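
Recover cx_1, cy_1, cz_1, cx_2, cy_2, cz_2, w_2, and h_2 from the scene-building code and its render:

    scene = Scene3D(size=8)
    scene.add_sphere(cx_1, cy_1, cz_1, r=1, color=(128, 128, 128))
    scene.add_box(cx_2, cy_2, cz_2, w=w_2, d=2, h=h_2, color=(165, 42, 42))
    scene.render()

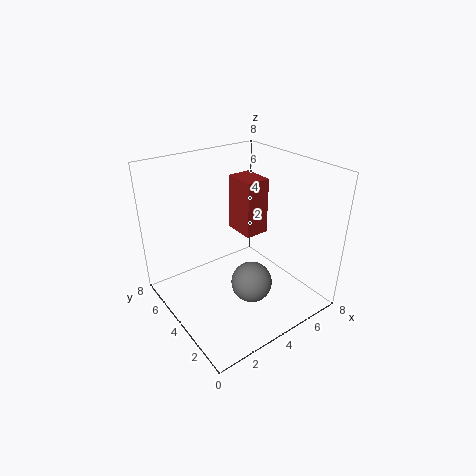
cx_1 = 3, cy_1 = 1.5, cz_1 = 3, cx_2 = 5.5, cy_2 = 5, cz_2 = 3, w_2 = 1.5, h_2 = 3.5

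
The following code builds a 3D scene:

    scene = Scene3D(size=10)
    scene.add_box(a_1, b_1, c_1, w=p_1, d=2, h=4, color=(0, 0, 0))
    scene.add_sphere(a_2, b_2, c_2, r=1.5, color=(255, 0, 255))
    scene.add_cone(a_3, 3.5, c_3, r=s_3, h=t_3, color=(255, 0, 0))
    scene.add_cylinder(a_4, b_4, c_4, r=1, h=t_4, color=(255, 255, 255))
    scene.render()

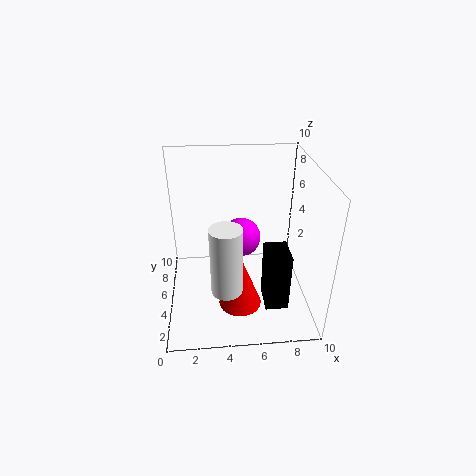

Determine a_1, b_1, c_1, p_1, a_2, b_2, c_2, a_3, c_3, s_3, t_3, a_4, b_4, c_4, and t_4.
a_1 = 6.5
b_1 = 1.5
c_1 = 1.5
p_1 = 1.5
a_2 = 5.5
b_2 = 7.5
c_2 = 3.5
a_3 = 5
c_3 = 0.5
s_3 = 1.5
t_3 = 4
a_4 = 4
b_4 = 2
c_4 = 3
t_4 = 4.5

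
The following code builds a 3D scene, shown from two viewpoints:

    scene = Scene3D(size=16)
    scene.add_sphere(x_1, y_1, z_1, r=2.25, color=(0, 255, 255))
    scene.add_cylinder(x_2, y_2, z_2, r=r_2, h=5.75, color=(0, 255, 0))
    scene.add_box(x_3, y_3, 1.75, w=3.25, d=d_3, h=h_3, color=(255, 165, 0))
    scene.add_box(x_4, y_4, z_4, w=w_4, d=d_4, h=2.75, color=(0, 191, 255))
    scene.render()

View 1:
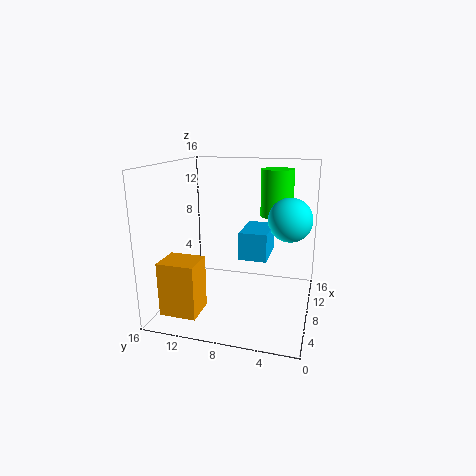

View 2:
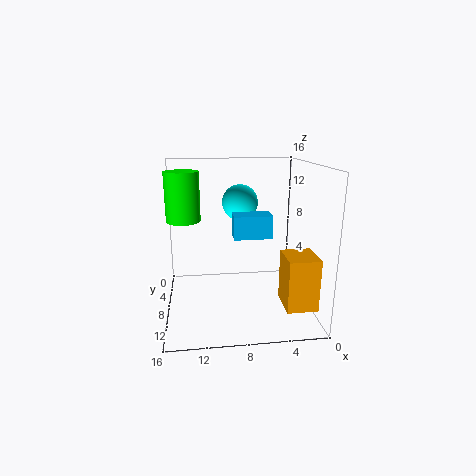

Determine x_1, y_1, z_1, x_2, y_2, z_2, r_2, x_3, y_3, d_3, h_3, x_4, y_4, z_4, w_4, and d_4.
x_1 = 7, y_1 = 2.25, z_1 = 10.75, x_2 = 14, y_2 = 4.75, z_2 = 9.25, r_2 = 2, x_3 = 0.5, y_3 = 10.25, d_3 = 3.75, h_3 = 5.5, x_4 = 3.75, y_4 = 4, z_4 = 7.25, w_4 = 4.5, d_4 = 2.75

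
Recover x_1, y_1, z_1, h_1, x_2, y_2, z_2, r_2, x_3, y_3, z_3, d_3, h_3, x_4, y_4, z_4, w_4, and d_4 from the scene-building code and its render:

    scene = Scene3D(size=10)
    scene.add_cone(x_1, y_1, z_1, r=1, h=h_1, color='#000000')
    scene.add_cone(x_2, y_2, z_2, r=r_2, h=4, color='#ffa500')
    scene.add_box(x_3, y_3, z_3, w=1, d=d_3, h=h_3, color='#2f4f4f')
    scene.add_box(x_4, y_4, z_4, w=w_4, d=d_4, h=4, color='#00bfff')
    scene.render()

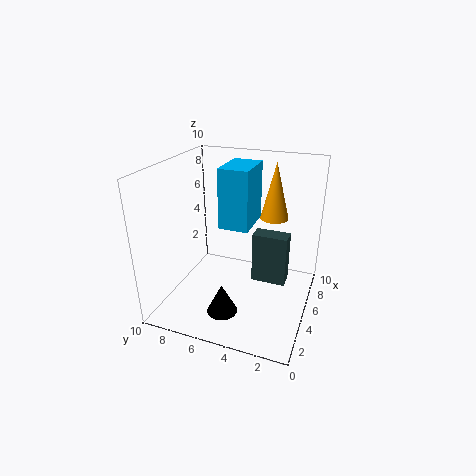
x_1 = 2, y_1 = 5, z_1 = 1, h_1 = 2, x_2 = 7, y_2 = 3, z_2 = 6, r_2 = 1, x_3 = 2, y_3 = 1, z_3 = 4, d_3 = 2, h_3 = 3, x_4 = 4, y_4 = 4, z_4 = 6, w_4 = 3, d_4 = 2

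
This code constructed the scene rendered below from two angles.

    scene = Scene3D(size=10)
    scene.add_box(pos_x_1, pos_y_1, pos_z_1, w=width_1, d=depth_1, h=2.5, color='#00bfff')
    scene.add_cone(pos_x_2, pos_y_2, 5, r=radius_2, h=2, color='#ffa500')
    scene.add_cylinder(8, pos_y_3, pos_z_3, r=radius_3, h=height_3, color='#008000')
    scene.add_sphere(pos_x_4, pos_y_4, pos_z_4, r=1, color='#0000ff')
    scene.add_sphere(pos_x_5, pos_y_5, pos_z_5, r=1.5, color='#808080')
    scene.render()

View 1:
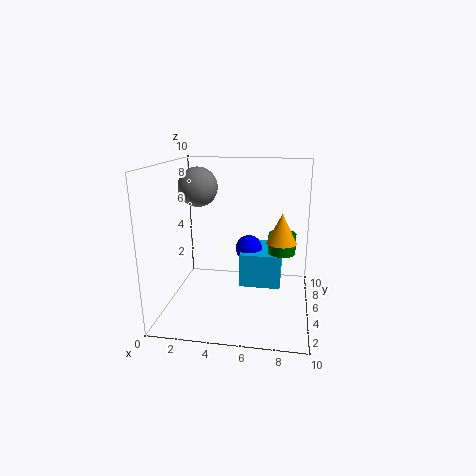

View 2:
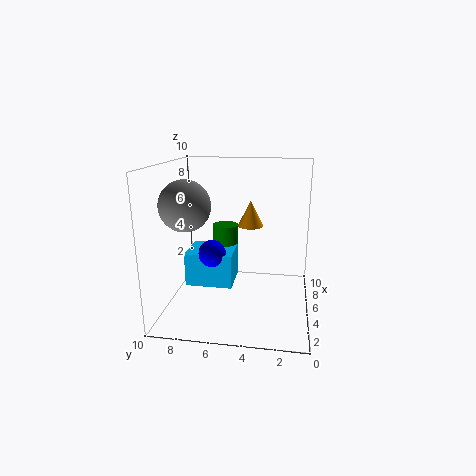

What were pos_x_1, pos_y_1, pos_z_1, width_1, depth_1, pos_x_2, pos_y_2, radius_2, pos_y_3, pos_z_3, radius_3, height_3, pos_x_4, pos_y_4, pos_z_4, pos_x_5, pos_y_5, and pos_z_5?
pos_x_1 = 5; pos_y_1 = 5.5; pos_z_1 = 1; width_1 = 3; depth_1 = 3.5; pos_x_2 = 8; pos_y_2 = 4.5; radius_2 = 1; pos_y_3 = 6.5; pos_z_3 = 3.5; radius_3 = 1; height_3 = 1.5; pos_x_4 = 5.5; pos_y_4 = 7; pos_z_4 = 3.5; pos_x_5 = 1.5; pos_y_5 = 7.5; pos_z_5 = 8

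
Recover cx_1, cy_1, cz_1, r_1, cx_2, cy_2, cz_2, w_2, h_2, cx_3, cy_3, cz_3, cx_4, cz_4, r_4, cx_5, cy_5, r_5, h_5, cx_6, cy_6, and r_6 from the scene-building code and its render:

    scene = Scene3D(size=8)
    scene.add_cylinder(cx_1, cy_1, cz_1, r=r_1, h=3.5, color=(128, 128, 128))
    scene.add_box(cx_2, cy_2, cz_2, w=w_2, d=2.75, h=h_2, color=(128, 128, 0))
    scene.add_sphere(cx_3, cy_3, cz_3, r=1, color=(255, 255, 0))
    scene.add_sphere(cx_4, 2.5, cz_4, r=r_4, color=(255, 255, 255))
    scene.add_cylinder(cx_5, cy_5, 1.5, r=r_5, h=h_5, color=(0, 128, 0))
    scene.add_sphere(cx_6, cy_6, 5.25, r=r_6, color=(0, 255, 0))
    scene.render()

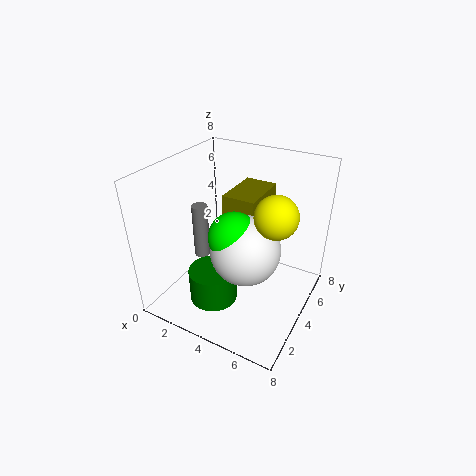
cx_1 = 0.75; cy_1 = 5; cz_1 = 1.25; r_1 = 0.5; cx_2 = 3.5; cy_2 = 3.25; cz_2 = 4.5; w_2 = 1.75; h_2 = 2.25; cx_3 = 6.75; cy_3 = 2.5; cz_3 = 6.75; cx_4 = 5.25; cz_4 = 4.5; r_4 = 1.75; cx_5 = 3.75; cy_5 = 1.75; r_5 = 1.25; h_5 = 1.75; cx_6 = 4.75; cy_6 = 2.25; r_6 = 1.25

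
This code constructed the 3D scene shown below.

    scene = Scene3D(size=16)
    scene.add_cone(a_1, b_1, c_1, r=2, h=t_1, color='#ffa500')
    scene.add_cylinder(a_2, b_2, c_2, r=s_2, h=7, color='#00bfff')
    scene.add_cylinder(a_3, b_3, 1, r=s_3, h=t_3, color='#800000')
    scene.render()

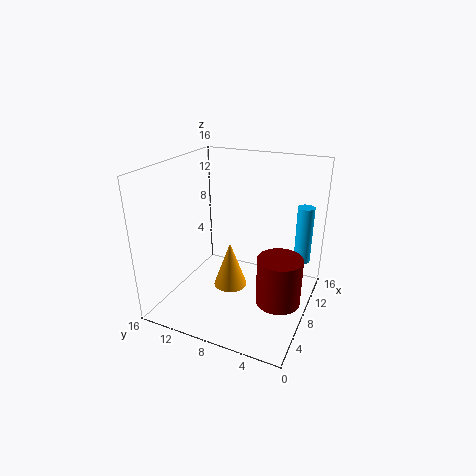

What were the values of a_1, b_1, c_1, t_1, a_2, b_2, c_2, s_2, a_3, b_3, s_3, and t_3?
a_1 = 9; b_1 = 9.5; c_1 = 1; t_1 = 5.5; a_2 = 14; b_2 = 2; c_2 = 3.5; s_2 = 1; a_3 = 8; b_3 = 3; s_3 = 2.5; t_3 = 5.5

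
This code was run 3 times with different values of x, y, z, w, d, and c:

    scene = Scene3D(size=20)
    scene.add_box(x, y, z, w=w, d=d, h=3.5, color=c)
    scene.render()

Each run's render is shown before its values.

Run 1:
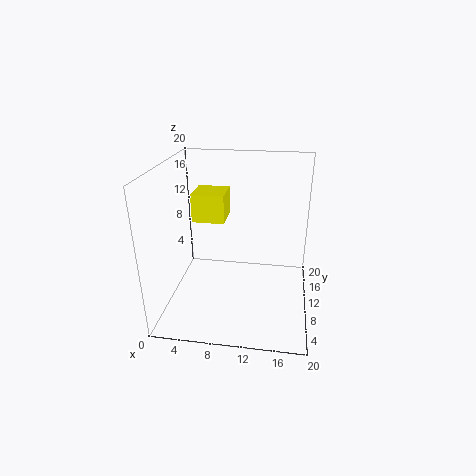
x = 5
y = 5.5
z = 14
w = 4
d = 4
c = 'yellow'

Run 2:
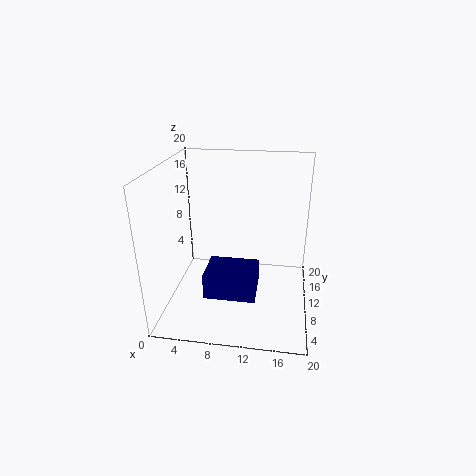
x = 6
y = 5
z = 3
w = 7
d = 5.5
c = 'navy'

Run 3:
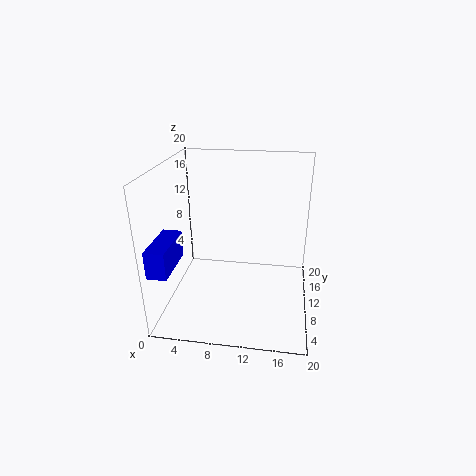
x = 0.5
y = 0.5
z = 8.5
w = 2.5
d = 6.5
c = 'blue'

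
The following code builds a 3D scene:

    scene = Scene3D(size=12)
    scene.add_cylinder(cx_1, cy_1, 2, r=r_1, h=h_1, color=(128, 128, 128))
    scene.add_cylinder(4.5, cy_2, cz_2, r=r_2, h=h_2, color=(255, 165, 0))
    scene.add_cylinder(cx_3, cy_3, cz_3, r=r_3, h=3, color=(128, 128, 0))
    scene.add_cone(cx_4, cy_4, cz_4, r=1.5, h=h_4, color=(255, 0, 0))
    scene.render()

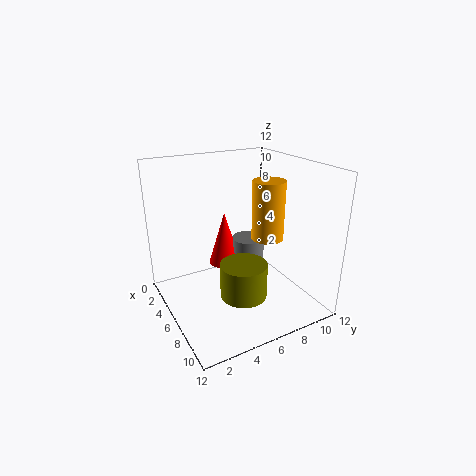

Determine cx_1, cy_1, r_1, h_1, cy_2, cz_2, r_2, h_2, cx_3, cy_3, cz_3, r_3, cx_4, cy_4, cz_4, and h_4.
cx_1 = 3.5
cy_1 = 8.5
r_1 = 1.5
h_1 = 2.5
cy_2 = 10
cz_2 = 4.5
r_2 = 1.5
h_2 = 5.5
cx_3 = 7
cy_3 = 6
cz_3 = 1
r_3 = 2
cx_4 = 2.5
cy_4 = 6.5
cz_4 = 2
h_4 = 5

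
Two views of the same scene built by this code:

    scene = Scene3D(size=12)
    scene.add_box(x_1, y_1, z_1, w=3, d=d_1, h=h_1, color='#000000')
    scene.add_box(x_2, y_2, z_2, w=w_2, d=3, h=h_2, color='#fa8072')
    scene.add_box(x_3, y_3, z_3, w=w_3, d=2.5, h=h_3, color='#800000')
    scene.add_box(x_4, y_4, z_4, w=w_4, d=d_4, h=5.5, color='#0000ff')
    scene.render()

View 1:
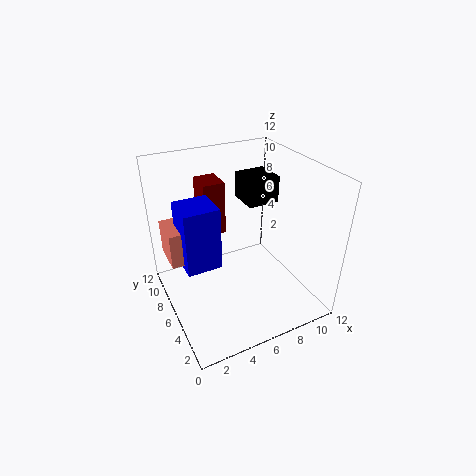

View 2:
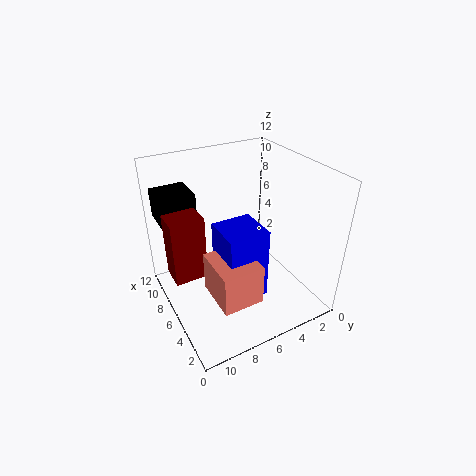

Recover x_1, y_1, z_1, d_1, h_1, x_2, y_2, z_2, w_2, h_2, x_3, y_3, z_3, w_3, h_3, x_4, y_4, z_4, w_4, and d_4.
x_1 = 8.5
y_1 = 8.5
z_1 = 7
d_1 = 3
h_1 = 2.5
x_2 = 0.5
y_2 = 7
z_2 = 4
w_2 = 3.5
h_2 = 3
x_3 = 4.5
y_3 = 9.5
z_3 = 4.5
w_3 = 2
h_3 = 5
x_4 = 1.5
y_4 = 6
z_4 = 3.5
w_4 = 3
d_4 = 3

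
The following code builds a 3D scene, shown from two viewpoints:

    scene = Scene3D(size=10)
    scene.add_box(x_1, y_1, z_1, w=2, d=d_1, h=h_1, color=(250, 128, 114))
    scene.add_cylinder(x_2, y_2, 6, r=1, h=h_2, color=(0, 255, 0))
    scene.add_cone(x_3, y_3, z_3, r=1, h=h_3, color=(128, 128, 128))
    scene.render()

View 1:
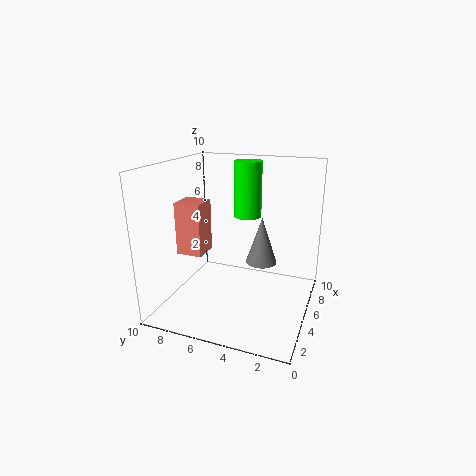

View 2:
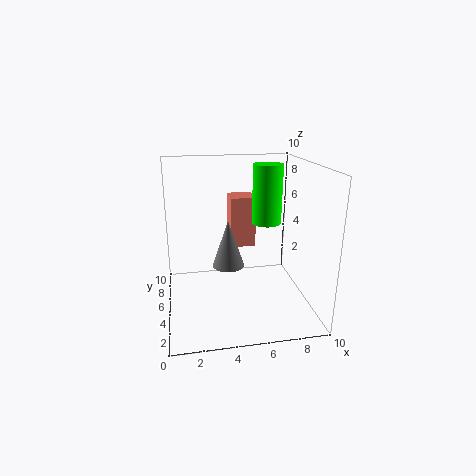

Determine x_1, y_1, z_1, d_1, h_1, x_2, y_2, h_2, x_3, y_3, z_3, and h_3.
x_1 = 5
y_1 = 8
z_1 = 3
d_1 = 2
h_1 = 4
x_2 = 7
y_2 = 5
h_2 = 4
x_3 = 4
y_3 = 3
z_3 = 4
h_3 = 3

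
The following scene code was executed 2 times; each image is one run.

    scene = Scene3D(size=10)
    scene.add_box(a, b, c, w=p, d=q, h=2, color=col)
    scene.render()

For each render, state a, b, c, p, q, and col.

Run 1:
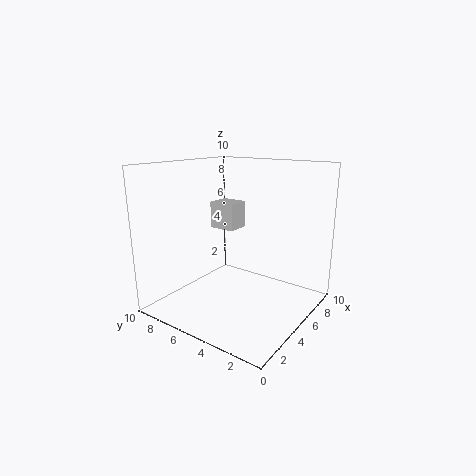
a = 6
b = 6.25
c = 5
p = 1.75
q = 2
col = 'lightgray'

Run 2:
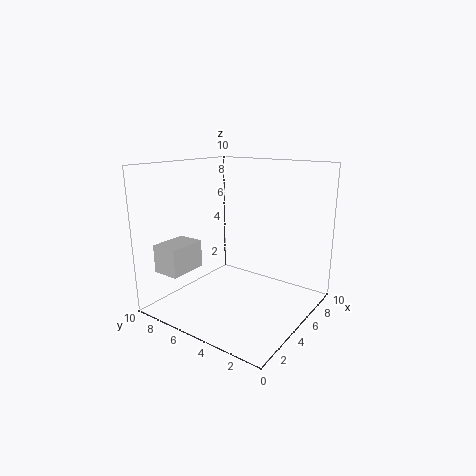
a = 1.5
b = 7.75
c = 2.5
p = 2.75
q = 2
col = 'lightgray'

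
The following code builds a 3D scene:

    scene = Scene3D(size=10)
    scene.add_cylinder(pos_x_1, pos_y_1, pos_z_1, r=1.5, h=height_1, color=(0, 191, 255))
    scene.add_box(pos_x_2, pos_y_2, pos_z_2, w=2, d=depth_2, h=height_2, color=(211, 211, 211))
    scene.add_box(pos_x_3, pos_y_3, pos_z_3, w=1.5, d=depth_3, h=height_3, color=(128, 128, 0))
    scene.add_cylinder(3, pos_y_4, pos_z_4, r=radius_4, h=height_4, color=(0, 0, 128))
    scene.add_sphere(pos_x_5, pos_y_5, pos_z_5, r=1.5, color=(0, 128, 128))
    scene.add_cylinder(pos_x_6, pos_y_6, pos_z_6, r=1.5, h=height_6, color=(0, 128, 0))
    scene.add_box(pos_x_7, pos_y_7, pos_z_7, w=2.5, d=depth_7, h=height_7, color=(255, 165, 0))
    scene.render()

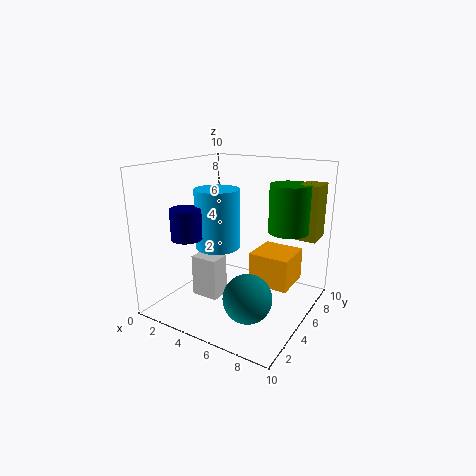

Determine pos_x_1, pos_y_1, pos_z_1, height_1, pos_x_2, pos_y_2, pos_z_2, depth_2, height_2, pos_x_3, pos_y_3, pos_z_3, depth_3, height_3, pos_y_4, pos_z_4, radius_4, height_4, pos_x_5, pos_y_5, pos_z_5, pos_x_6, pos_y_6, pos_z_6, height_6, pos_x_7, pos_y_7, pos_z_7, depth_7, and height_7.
pos_x_1 = 4
pos_y_1 = 4
pos_z_1 = 4.5
height_1 = 4
pos_x_2 = 2
pos_y_2 = 3.5
pos_z_2 = 0.5
depth_2 = 1.5
height_2 = 3
pos_x_3 = 8
pos_y_3 = 8
pos_z_3 = 4.5
depth_3 = 2
height_3 = 4
pos_y_4 = 2
pos_z_4 = 5.5
radius_4 = 1
height_4 = 2
pos_x_5 = 7.5
pos_y_5 = 2
pos_z_5 = 2.5
pos_x_6 = 7.5
pos_y_6 = 8
pos_z_6 = 5
height_6 = 3.5
pos_x_7 = 7
pos_y_7 = 3
pos_z_7 = 3
depth_7 = 2.5
height_7 = 2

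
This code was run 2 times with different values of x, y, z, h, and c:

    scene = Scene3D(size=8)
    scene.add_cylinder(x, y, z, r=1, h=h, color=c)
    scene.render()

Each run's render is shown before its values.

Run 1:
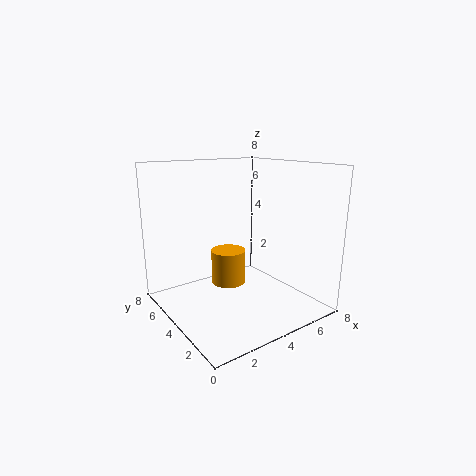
x = 4
y = 5
z = 1
h = 2
c = 'orange'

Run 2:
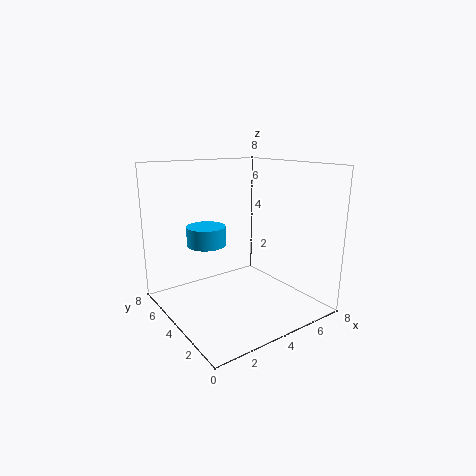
x = 2
y = 4
z = 4
h = 1
c = 'deepskyblue'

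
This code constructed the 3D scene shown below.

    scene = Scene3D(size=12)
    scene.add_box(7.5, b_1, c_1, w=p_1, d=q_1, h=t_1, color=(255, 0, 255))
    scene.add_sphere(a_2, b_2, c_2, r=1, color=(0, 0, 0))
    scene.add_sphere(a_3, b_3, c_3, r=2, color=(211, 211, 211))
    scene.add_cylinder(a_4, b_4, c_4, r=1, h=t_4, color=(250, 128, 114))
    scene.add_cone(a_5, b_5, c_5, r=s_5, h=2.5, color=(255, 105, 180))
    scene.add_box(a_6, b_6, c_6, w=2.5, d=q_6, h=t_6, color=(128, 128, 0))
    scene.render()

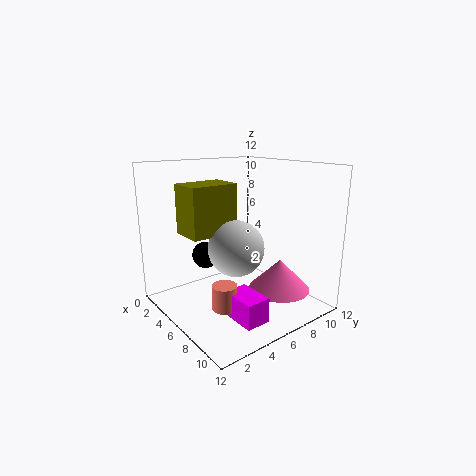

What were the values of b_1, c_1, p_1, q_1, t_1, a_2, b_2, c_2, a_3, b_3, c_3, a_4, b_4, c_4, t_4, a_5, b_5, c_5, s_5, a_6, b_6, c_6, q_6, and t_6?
b_1 = 3.5, c_1 = 0.5, p_1 = 3, q_1 = 2, t_1 = 2, a_2 = 6.5, b_2 = 2.5, c_2 = 5.5, a_3 = 9, b_3 = 3.5, c_3 = 6.5, a_4 = 7.5, b_4 = 3.5, c_4 = 1, t_4 = 2, a_5 = 9, b_5 = 8, c_5 = 2, s_5 = 2.5, a_6 = 6, b_6 = 0.5, c_6 = 7.5, q_6 = 3.5, t_6 = 3.5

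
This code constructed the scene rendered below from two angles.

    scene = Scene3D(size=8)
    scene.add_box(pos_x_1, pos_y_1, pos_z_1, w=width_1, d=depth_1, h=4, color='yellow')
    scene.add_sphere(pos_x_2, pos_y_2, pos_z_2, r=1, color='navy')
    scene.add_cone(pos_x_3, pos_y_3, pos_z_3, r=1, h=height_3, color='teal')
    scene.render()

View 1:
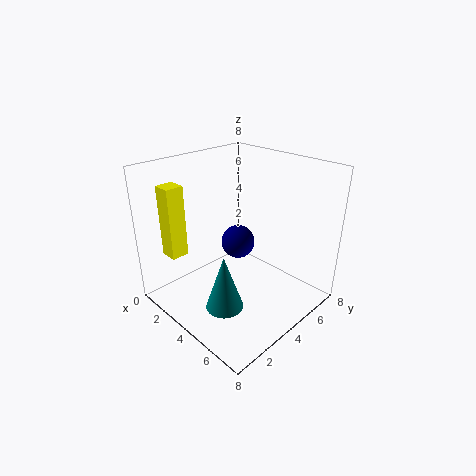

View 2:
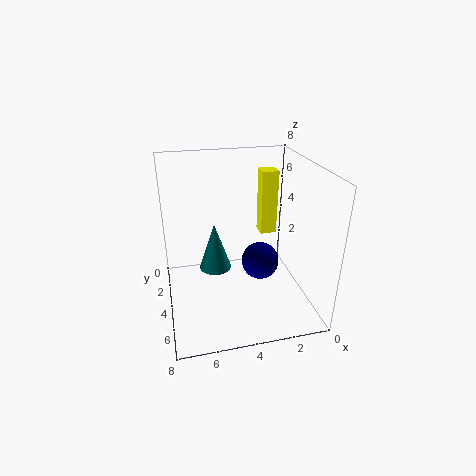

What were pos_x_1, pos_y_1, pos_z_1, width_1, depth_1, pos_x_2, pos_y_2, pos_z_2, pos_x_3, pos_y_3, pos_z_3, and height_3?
pos_x_1 = 1, pos_y_1 = 1, pos_z_1 = 3, width_1 = 1, depth_1 = 1, pos_x_2 = 3, pos_y_2 = 5, pos_z_2 = 3, pos_x_3 = 5, pos_y_3 = 2, pos_z_3 = 1, height_3 = 3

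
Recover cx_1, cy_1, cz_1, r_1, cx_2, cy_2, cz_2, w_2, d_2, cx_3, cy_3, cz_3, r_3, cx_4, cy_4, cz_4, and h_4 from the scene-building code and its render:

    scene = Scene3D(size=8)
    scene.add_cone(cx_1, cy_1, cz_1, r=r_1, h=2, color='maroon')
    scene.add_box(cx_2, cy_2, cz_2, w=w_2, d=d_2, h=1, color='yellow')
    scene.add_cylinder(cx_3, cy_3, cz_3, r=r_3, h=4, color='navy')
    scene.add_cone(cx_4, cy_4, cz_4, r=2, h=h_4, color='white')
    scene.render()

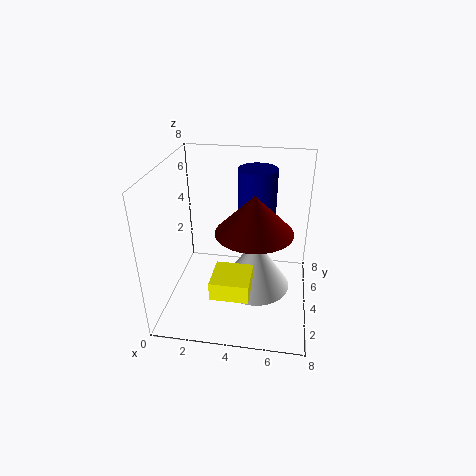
cx_1 = 5, cy_1 = 3, cz_1 = 5, r_1 = 2, cx_2 = 3, cy_2 = 1, cz_2 = 2, w_2 = 2, d_2 = 2, cx_3 = 5, cy_3 = 4, cz_3 = 4, r_3 = 1, cx_4 = 5, cy_4 = 4, cz_4 = 1, h_4 = 3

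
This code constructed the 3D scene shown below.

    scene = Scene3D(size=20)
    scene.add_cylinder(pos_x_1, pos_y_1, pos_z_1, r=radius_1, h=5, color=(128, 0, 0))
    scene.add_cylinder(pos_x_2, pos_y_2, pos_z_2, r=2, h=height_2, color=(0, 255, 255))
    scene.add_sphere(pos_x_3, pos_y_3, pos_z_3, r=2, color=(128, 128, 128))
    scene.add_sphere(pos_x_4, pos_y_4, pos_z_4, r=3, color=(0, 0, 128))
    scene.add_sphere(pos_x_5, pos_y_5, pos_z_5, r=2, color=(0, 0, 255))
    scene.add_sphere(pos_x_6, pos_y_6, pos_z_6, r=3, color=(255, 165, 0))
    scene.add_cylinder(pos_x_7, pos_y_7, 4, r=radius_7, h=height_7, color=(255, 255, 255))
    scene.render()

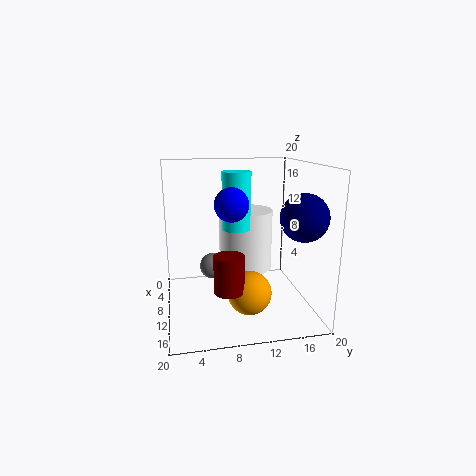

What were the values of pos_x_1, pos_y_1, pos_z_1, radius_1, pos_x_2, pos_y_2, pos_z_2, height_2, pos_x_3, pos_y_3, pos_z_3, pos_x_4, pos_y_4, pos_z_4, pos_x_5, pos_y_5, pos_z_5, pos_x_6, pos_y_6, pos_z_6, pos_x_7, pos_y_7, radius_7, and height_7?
pos_x_1 = 14; pos_y_1 = 8; pos_z_1 = 4; radius_1 = 2; pos_x_2 = 9; pos_y_2 = 10; pos_z_2 = 11; height_2 = 8; pos_x_3 = 5; pos_y_3 = 7; pos_z_3 = 4; pos_x_4 = 16; pos_y_4 = 17; pos_z_4 = 14; pos_x_5 = 16; pos_y_5 = 8; pos_z_5 = 16; pos_x_6 = 13; pos_y_6 = 11; pos_z_6 = 3; pos_x_7 = 6; pos_y_7 = 12; radius_7 = 4; height_7 = 9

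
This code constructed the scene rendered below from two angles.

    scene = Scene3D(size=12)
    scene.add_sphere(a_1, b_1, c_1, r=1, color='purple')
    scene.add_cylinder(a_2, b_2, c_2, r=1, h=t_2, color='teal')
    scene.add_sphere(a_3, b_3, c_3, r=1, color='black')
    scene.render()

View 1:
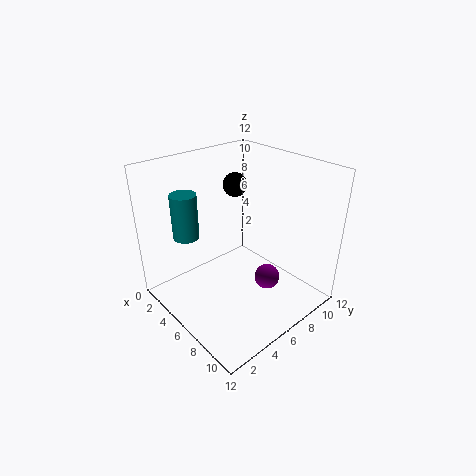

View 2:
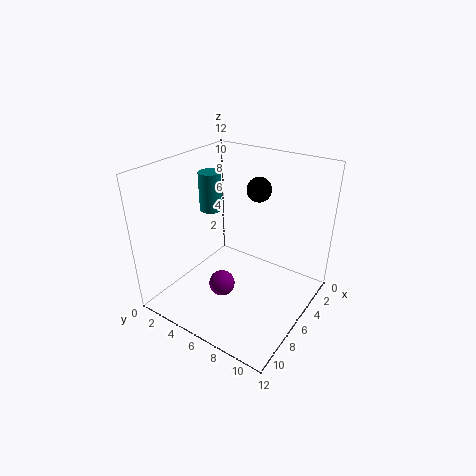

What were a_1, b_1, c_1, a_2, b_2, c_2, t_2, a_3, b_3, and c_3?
a_1 = 9; b_1 = 6.5; c_1 = 3.5; a_2 = 4.5; b_2 = 2; c_2 = 7; t_2 = 3.5; a_3 = 4.5; b_3 = 7; c_3 = 10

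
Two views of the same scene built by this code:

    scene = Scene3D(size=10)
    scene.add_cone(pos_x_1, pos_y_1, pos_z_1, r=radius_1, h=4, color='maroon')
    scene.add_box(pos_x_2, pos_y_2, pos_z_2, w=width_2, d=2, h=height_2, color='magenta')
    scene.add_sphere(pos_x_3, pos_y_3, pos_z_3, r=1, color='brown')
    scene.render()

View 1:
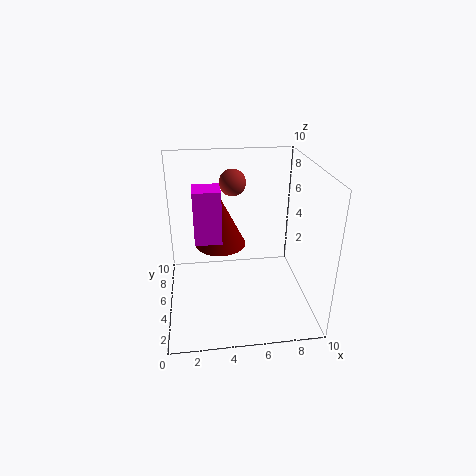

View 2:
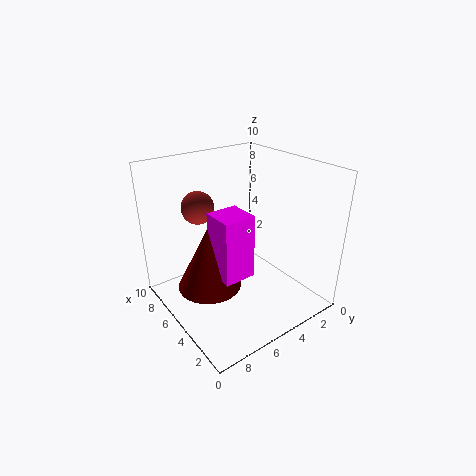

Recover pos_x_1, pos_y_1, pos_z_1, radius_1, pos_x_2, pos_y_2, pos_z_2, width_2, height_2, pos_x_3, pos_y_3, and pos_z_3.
pos_x_1 = 4; pos_y_1 = 8; pos_z_1 = 3; radius_1 = 2; pos_x_2 = 2; pos_y_2 = 6; pos_z_2 = 4; width_2 = 2; height_2 = 4; pos_x_3 = 5; pos_y_3 = 8; pos_z_3 = 8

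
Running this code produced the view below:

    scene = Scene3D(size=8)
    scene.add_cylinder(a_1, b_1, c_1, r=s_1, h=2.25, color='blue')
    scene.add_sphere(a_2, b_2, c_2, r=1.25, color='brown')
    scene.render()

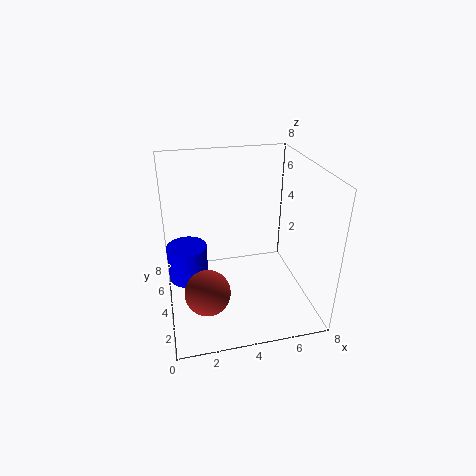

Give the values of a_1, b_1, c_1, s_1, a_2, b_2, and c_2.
a_1 = 1.25, b_1 = 6.25, c_1 = 0.25, s_1 = 1.25, a_2 = 2, b_2 = 2.75, c_2 = 1.5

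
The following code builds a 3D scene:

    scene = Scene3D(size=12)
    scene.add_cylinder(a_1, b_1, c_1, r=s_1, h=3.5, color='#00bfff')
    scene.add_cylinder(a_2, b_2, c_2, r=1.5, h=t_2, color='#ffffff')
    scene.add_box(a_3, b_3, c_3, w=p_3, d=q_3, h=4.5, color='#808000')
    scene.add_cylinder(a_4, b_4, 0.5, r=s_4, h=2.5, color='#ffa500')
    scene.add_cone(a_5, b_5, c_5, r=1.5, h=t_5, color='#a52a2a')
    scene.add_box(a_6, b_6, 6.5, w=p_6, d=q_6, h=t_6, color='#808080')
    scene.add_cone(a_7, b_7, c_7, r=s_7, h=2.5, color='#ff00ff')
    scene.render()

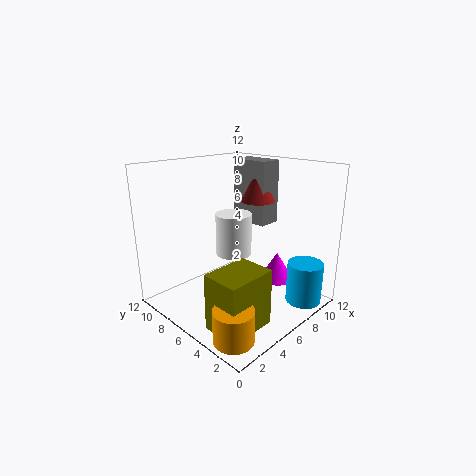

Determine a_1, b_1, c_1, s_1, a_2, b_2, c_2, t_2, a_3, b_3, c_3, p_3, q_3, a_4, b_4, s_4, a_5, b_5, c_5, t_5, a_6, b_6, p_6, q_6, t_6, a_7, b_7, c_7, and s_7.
a_1 = 9.5; b_1 = 1.5; c_1 = 0.5; s_1 = 1.5; a_2 = 6; b_2 = 6.5; c_2 = 4.5; t_2 = 3.5; a_3 = 1; b_3 = 1.5; c_3 = 0.5; p_3 = 4; q_3 = 3; a_4 = 1.5; b_4 = 2; s_4 = 1.5; a_5 = 9; b_5 = 6.5; c_5 = 8.5; t_5 = 3; a_6 = 8.5; b_6 = 5.5; p_6 = 2; q_6 = 3.5; t_6 = 5.5; a_7 = 9.5; b_7 = 4.5; c_7 = 1.5; s_7 = 1.5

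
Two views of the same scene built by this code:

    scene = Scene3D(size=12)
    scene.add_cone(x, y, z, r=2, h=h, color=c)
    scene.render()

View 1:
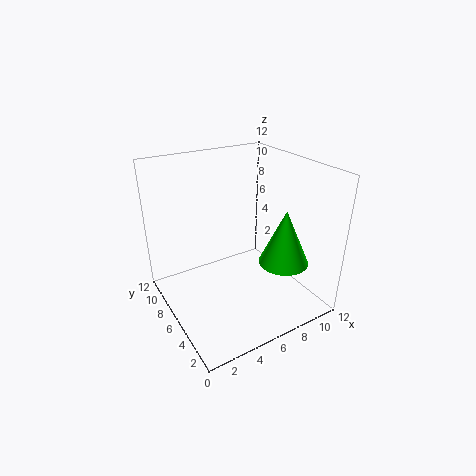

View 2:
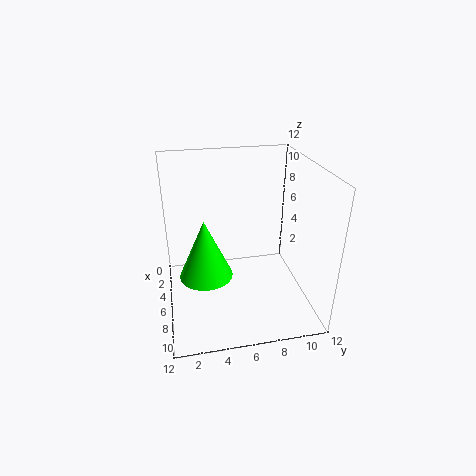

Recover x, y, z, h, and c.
x = 8.5, y = 3, z = 4.5, h = 4.5, c = 'lime'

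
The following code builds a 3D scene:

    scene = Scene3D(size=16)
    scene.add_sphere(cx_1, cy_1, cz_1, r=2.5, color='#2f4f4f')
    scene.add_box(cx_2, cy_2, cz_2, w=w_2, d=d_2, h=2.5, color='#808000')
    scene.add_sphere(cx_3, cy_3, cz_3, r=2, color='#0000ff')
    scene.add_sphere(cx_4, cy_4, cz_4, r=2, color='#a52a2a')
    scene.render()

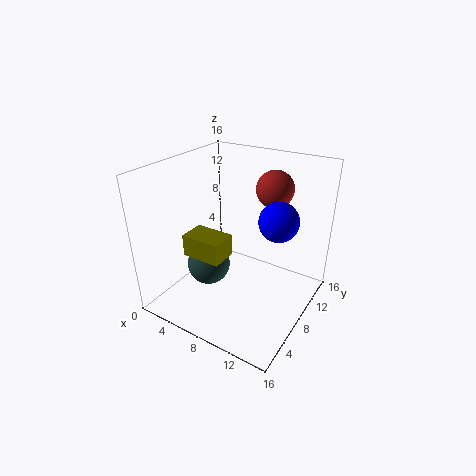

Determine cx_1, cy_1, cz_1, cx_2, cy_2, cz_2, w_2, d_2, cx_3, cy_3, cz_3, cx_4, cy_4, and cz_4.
cx_1 = 4.5
cy_1 = 7
cz_1 = 4
cx_2 = 3
cy_2 = 4.5
cz_2 = 6
w_2 = 4.5
d_2 = 3
cx_3 = 13
cy_3 = 7.5
cz_3 = 11.5
cx_4 = 11
cy_4 = 10.5
cz_4 = 13.5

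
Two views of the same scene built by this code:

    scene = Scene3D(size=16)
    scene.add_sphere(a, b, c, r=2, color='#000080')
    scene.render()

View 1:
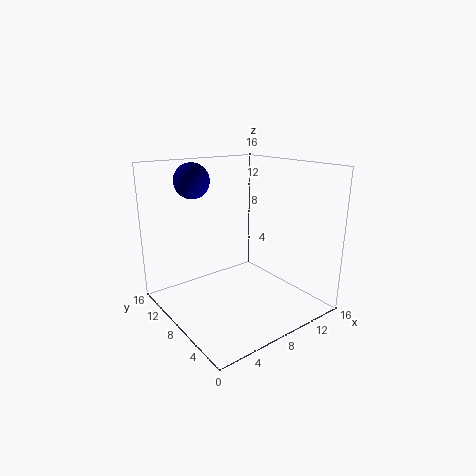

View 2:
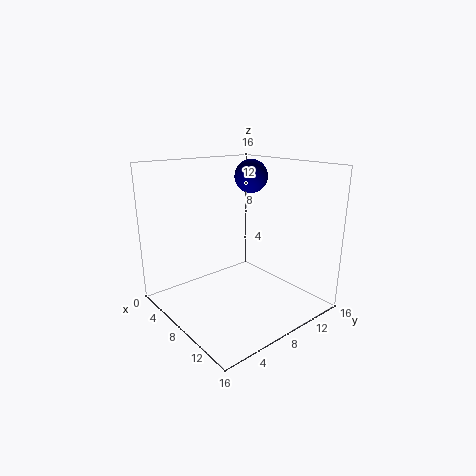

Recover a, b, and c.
a = 5; b = 12.5; c = 14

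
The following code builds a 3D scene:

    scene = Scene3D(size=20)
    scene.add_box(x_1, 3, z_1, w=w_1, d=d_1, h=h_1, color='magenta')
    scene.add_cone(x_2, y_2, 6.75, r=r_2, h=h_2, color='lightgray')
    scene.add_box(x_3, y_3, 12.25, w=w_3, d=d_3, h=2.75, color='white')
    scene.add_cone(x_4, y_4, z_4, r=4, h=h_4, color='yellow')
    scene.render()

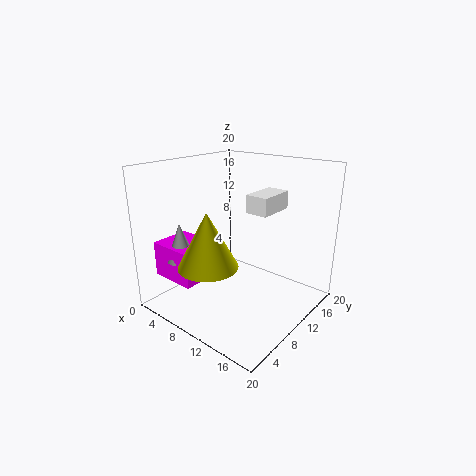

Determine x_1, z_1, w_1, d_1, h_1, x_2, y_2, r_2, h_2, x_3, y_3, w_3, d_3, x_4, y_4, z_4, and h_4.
x_1 = 0.25; z_1 = 4; w_1 = 6.75; d_1 = 5.75; h_1 = 5; x_2 = 4; y_2 = 4.75; r_2 = 2; h_2 = 5.5; x_3 = 8.25; y_3 = 14; w_3 = 3.5; d_3 = 6; x_4 = 9; y_4 = 5; z_4 = 7.25; h_4 = 7.5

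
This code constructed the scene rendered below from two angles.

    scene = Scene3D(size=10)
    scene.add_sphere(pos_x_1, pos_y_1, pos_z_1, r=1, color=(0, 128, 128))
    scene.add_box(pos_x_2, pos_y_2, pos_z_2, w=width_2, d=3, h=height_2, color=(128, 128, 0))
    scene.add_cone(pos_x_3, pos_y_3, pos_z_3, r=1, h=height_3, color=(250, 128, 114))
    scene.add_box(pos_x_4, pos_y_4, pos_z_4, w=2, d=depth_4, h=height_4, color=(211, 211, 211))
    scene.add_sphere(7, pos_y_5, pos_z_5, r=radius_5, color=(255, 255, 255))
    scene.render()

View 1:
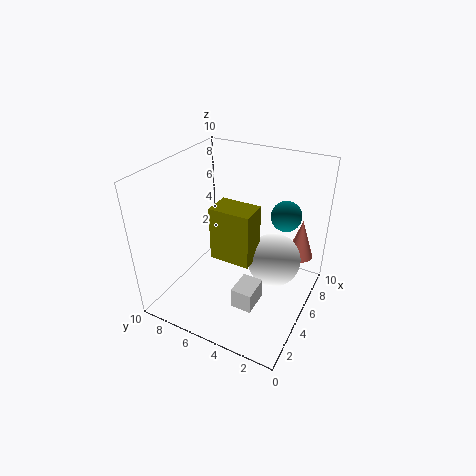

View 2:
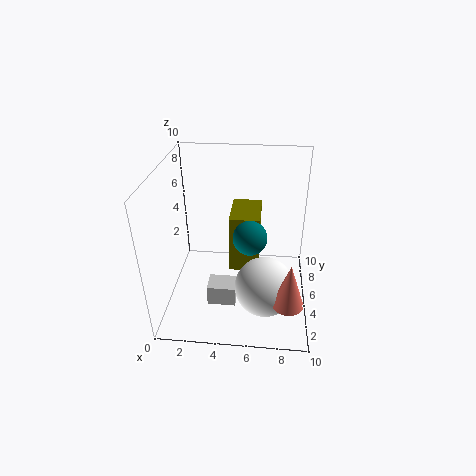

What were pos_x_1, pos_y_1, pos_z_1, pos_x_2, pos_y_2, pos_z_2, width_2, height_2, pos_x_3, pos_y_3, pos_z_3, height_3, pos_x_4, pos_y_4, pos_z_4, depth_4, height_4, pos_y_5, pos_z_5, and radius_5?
pos_x_1 = 6
pos_y_1 = 2
pos_z_1 = 7
pos_x_2 = 4.5
pos_y_2 = 4
pos_z_2 = 3
width_2 = 2
height_2 = 4
pos_x_3 = 8.5
pos_y_3 = 1.5
pos_z_3 = 2.5
height_3 = 3
pos_x_4 = 3
pos_y_4 = 3
pos_z_4 = 0.5
depth_4 = 1.5
height_4 = 1.5
pos_y_5 = 3
pos_z_5 = 2.5
radius_5 = 2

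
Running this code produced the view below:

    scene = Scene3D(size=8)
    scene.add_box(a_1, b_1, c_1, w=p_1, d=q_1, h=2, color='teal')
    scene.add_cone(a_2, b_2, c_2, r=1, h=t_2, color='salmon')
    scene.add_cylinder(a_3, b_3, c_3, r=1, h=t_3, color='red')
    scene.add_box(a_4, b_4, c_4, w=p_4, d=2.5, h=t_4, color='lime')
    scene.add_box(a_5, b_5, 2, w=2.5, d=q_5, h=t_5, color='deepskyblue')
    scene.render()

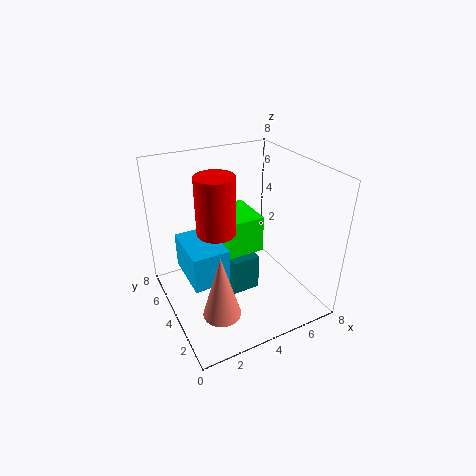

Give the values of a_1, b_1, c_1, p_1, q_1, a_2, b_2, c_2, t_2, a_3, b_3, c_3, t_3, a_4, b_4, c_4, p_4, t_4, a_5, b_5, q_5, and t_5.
a_1 = 3; b_1 = 2.5; c_1 = 1.5; p_1 = 1.5; q_1 = 1; a_2 = 2; b_2 = 2; c_2 = 1; t_2 = 3.5; a_3 = 2.5; b_3 = 3.5; c_3 = 5; t_3 = 3; a_4 = 3; b_4 = 3; c_4 = 3.5; p_4 = 2; t_4 = 2; a_5 = 1; b_5 = 3; q_5 = 3; t_5 = 2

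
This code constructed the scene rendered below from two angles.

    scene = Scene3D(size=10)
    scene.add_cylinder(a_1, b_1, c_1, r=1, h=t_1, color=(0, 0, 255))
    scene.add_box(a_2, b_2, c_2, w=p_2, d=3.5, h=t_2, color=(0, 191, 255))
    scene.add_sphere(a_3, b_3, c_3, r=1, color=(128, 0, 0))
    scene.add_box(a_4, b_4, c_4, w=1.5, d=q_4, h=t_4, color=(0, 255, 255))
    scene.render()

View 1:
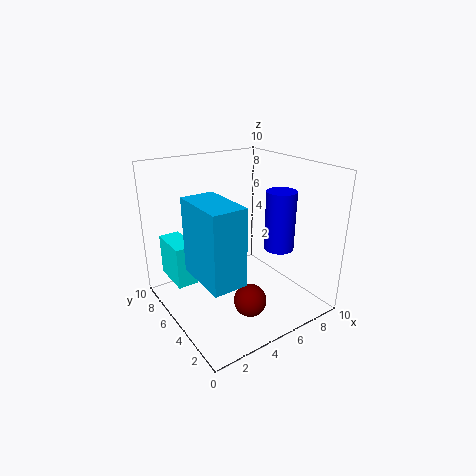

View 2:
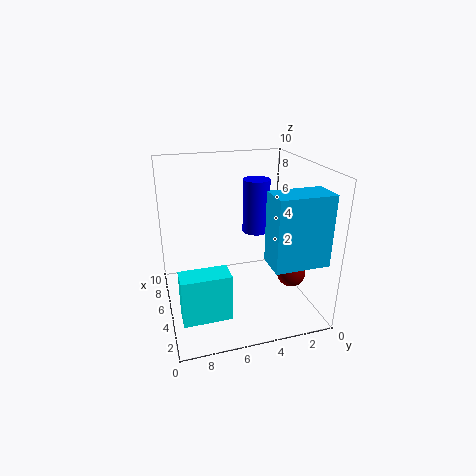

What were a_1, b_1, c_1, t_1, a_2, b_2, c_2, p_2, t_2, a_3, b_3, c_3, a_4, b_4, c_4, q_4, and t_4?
a_1 = 7
b_1 = 3
c_1 = 4.5
t_1 = 4
a_2 = 0.5
b_2 = 0.5
c_2 = 4.5
p_2 = 2
t_2 = 4.5
a_3 = 3.5
b_3 = 1.5
c_3 = 2.5
a_4 = 1
b_4 = 6.5
c_4 = 1.5
q_4 = 3
t_4 = 3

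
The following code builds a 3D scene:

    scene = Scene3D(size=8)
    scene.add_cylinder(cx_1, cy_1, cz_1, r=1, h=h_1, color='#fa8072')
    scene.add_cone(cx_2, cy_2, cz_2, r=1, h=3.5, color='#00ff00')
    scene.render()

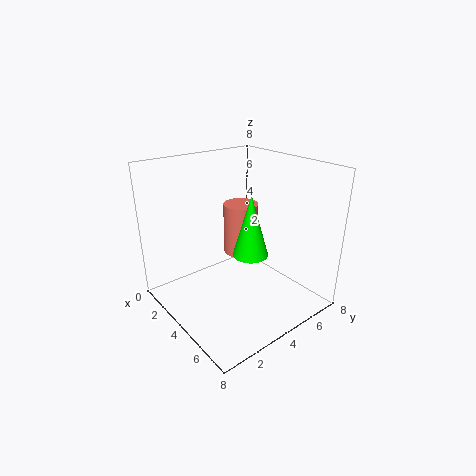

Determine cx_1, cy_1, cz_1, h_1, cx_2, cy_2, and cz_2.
cx_1 = 3
cy_1 = 5
cz_1 = 2.5
h_1 = 3
cx_2 = 4.5
cy_2 = 4.5
cz_2 = 3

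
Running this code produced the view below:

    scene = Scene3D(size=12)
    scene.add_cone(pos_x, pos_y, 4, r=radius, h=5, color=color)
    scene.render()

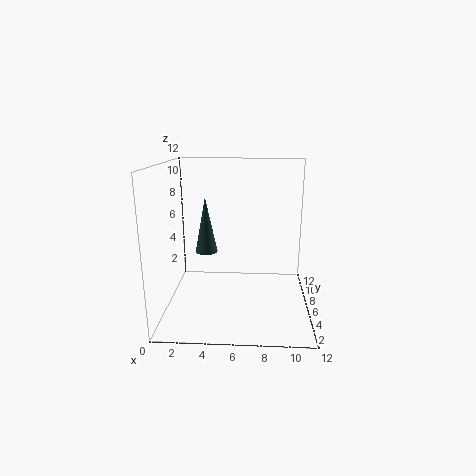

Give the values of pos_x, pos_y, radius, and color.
pos_x = 3; pos_y = 8; radius = 1; color = 'darkslategray'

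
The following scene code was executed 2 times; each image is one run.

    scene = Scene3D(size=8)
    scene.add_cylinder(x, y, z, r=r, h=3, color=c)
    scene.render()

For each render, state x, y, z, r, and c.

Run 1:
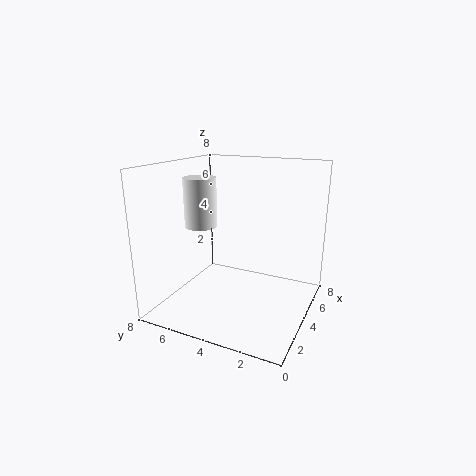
x = 5
y = 7
z = 4
r = 1
c = 'white'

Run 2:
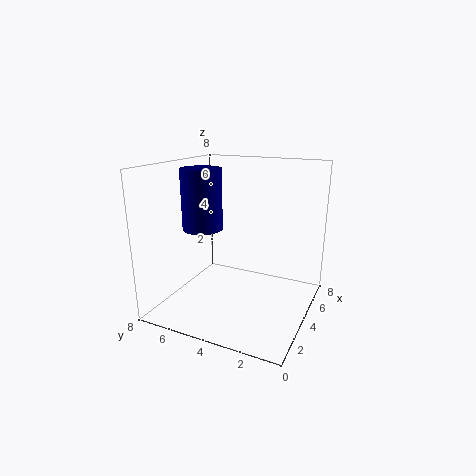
x = 2
y = 5
z = 5
r = 1
c = 'navy'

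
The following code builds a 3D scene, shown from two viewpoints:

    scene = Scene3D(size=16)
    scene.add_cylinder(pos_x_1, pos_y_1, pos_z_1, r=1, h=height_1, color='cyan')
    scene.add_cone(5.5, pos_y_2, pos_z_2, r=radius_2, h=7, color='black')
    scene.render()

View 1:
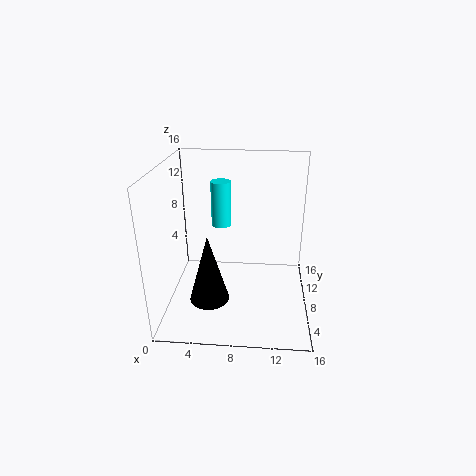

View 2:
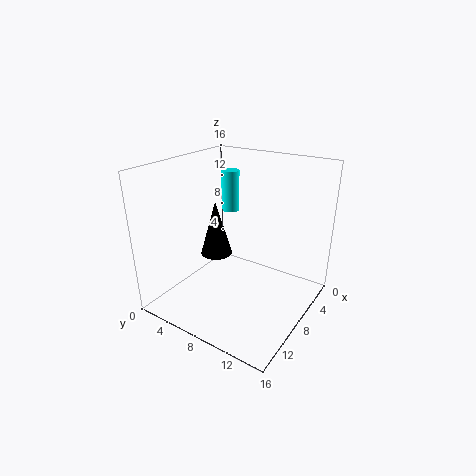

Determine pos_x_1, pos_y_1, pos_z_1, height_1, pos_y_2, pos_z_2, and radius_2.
pos_x_1 = 6.5, pos_y_1 = 6, pos_z_1 = 10.5, height_1 = 4.5, pos_y_2 = 3, pos_z_2 = 3.5, radius_2 = 2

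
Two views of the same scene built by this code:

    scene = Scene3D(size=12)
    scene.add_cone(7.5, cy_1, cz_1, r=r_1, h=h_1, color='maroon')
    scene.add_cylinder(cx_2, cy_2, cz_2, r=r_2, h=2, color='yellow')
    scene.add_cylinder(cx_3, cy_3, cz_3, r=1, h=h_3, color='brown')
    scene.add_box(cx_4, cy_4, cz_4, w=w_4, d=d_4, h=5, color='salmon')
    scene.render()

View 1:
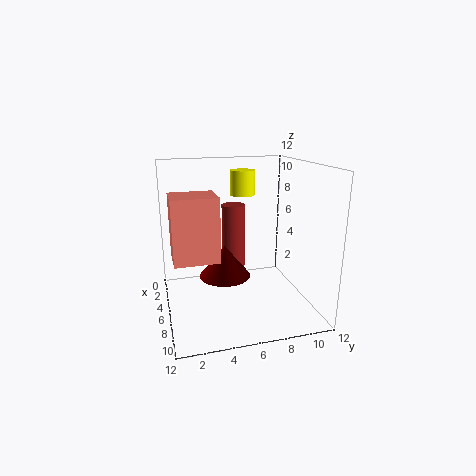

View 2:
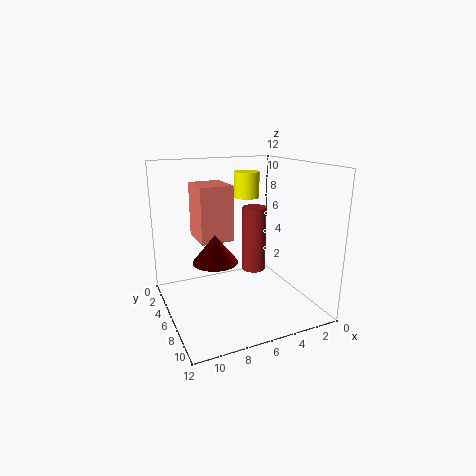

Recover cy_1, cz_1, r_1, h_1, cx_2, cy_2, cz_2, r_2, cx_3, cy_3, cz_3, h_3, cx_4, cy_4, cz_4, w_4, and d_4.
cy_1 = 4.5
cz_1 = 3.5
r_1 = 2
h_1 = 2.5
cx_2 = 5.5
cy_2 = 6.5
cz_2 = 9.5
r_2 = 1
cx_3 = 4.5
cy_3 = 6
cz_3 = 3
h_3 = 5.5
cx_4 = 5.5
cy_4 = 0.5
cz_4 = 5
w_4 = 3
d_4 = 3.5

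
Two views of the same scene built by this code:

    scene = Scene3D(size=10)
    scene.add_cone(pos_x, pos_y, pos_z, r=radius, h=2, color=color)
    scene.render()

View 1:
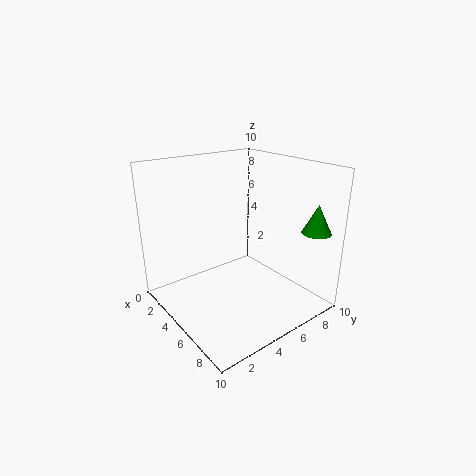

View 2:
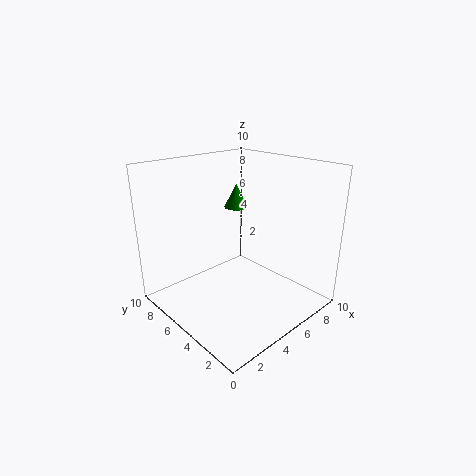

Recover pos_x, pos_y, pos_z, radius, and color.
pos_x = 8.5, pos_y = 9, pos_z = 5.5, radius = 1, color = 'green'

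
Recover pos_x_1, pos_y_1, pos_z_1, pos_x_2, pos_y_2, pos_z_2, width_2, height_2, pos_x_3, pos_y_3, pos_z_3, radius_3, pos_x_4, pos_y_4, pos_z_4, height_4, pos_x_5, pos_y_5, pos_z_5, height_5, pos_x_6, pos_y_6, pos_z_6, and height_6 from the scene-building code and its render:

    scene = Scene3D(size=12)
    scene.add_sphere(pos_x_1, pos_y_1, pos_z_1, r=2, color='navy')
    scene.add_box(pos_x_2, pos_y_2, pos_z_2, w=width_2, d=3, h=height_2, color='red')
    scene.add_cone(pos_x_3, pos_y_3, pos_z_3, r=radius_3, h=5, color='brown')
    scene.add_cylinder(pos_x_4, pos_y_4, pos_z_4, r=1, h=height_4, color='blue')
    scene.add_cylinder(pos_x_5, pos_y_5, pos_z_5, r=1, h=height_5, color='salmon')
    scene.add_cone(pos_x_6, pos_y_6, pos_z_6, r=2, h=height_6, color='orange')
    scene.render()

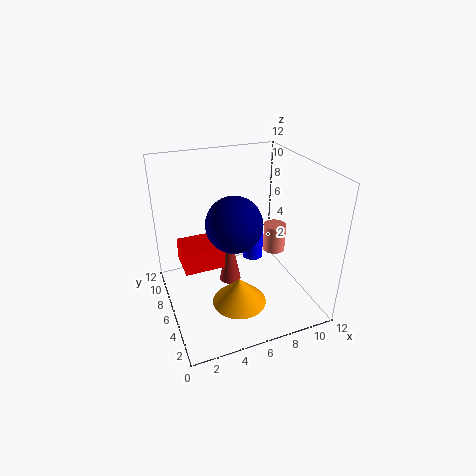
pos_x_1 = 4.5
pos_y_1 = 3
pos_z_1 = 9
pos_x_2 = 1.5
pos_y_2 = 6.5
pos_z_2 = 3
width_2 = 3.5
height_2 = 2
pos_x_3 = 6
pos_y_3 = 8
pos_z_3 = 0.5
radius_3 = 1
pos_x_4 = 9
pos_y_4 = 9.5
pos_z_4 = 1.5
height_4 = 3.5
pos_x_5 = 10
pos_y_5 = 7
pos_z_5 = 3.5
height_5 = 2.5
pos_x_6 = 4.5
pos_y_6 = 2
pos_z_6 = 3
height_6 = 2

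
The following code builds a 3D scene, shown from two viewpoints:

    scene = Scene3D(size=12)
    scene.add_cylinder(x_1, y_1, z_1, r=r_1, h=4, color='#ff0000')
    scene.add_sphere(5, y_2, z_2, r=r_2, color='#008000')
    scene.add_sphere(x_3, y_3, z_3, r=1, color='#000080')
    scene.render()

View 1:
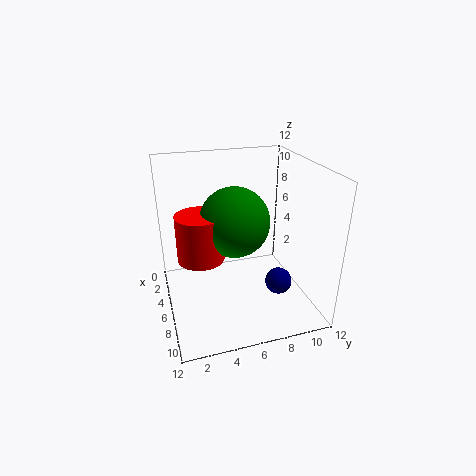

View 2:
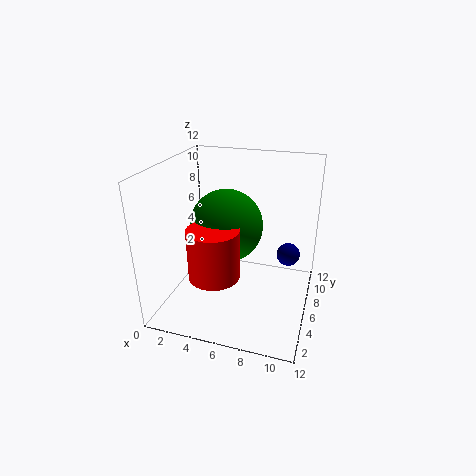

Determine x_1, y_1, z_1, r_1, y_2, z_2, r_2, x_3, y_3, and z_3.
x_1 = 5; y_1 = 3; z_1 = 4; r_1 = 2; y_2 = 6; z_2 = 7; r_2 = 3; x_3 = 10; y_3 = 8; z_3 = 4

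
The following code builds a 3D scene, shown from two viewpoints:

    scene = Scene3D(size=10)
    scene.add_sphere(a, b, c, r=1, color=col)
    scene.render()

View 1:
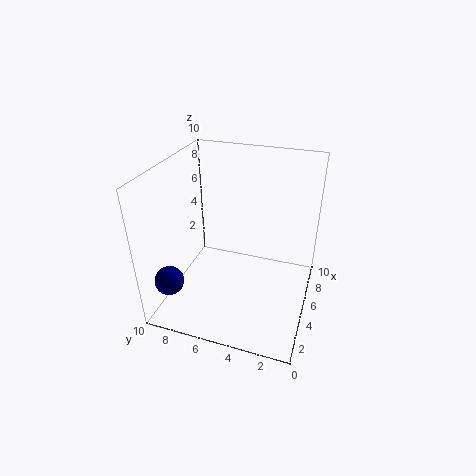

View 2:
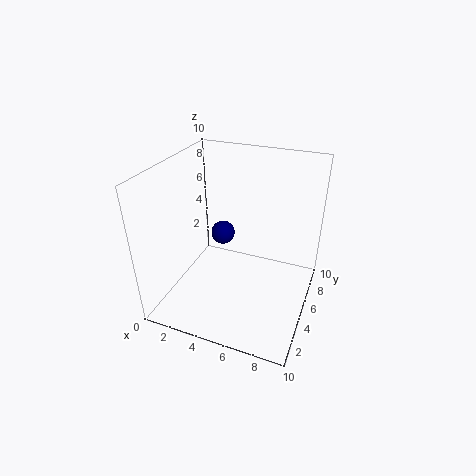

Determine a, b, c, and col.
a = 2; b = 9; c = 2.5; col = 'navy'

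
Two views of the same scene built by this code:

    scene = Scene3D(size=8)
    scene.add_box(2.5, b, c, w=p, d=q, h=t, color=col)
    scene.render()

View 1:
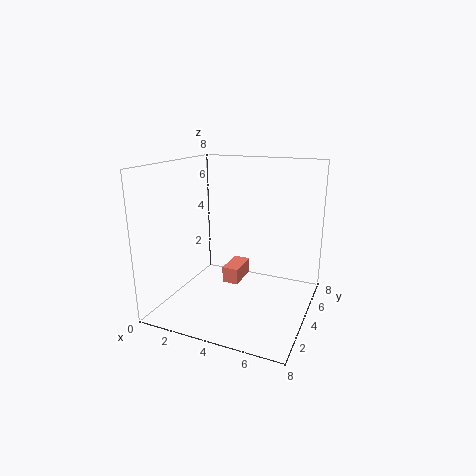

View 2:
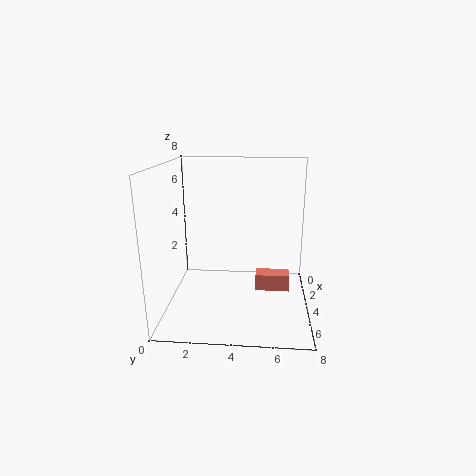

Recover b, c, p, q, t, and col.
b = 5; c = 0.5; p = 1; q = 2; t = 1; col = 'salmon'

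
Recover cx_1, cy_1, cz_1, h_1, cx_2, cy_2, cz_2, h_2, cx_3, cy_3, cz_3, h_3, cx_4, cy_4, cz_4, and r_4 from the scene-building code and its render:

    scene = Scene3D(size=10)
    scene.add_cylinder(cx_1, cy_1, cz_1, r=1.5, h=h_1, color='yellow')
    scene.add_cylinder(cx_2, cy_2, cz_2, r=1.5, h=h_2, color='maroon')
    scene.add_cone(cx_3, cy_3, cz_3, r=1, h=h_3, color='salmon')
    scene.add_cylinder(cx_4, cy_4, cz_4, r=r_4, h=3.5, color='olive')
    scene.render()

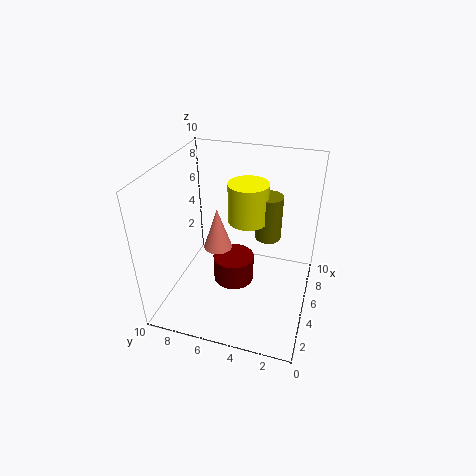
cx_1 = 7.5
cy_1 = 5
cz_1 = 5
h_1 = 3
cx_2 = 5.5
cy_2 = 5.5
cz_2 = 1
h_2 = 2
cx_3 = 5
cy_3 = 6.5
cz_3 = 4
h_3 = 3
cx_4 = 8
cy_4 = 3.5
cz_4 = 3.5
r_4 = 1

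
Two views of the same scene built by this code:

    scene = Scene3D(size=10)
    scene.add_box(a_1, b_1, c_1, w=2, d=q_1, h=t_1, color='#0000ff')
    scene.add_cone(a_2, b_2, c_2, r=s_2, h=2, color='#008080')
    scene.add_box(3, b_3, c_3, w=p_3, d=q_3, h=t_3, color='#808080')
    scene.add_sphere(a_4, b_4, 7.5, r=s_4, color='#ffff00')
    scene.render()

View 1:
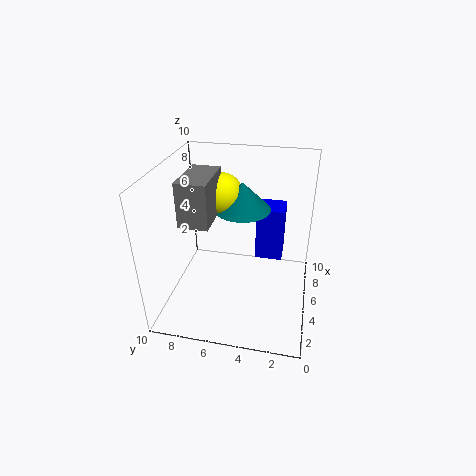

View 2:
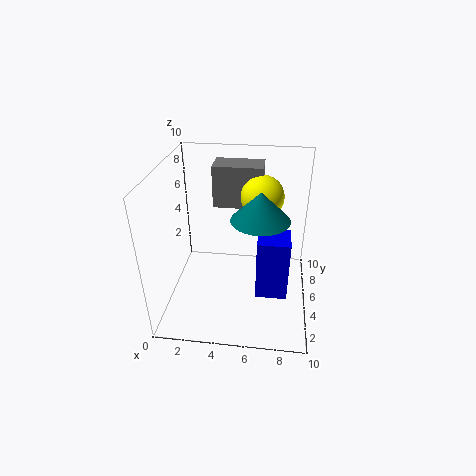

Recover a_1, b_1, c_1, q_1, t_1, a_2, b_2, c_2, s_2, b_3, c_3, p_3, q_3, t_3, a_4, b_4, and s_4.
a_1 = 6.5
b_1 = 2
c_1 = 2.5
q_1 = 2
t_1 = 4
a_2 = 6.5
b_2 = 5
c_2 = 6.5
s_2 = 2
b_3 = 6.5
c_3 = 6.5
p_3 = 3.5
q_3 = 2
t_3 = 3
a_4 = 6.5
b_4 = 6.5
s_4 = 1.5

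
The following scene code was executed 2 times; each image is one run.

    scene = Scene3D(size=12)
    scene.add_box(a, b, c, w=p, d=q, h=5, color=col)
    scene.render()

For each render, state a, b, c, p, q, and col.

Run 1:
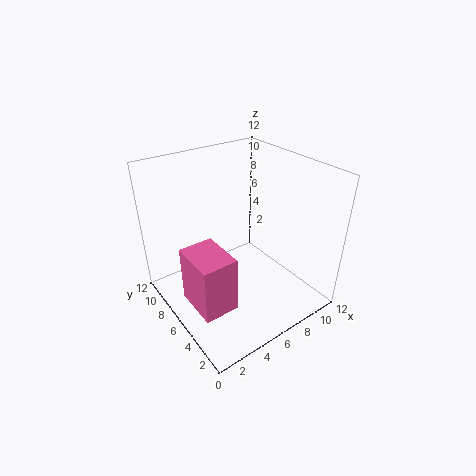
a = 1.5
b = 4
c = 0.5
p = 3
q = 4
col = 'hotpink'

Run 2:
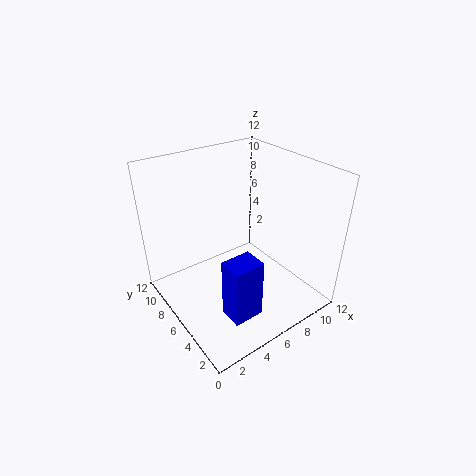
a = 3
b = 2
c = 1
p = 2.5
q = 2
col = 'blue'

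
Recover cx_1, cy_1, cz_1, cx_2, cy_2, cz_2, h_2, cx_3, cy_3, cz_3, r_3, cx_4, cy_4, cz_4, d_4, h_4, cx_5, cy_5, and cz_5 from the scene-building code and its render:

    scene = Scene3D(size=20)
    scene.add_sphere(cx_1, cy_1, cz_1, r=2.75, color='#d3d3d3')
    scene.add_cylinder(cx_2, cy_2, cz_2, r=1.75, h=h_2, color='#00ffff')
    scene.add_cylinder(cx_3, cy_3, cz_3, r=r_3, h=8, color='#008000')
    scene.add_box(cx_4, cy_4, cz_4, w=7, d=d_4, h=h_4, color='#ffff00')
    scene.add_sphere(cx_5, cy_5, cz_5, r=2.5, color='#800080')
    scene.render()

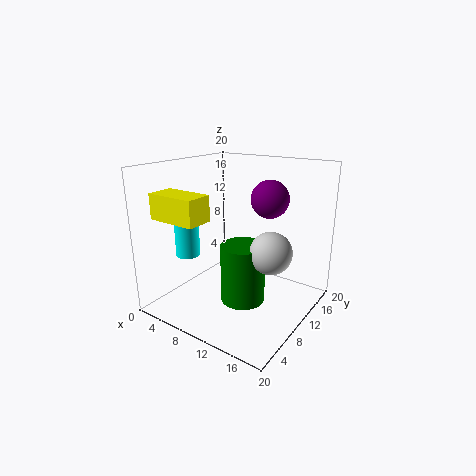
cx_1 = 15.75; cy_1 = 9; cz_1 = 9.5; cx_2 = 3; cy_2 = 7.25; cz_2 = 6.75; h_2 = 6.25; cx_3 = 12; cy_3 = 8.25; cz_3 = 2; r_3 = 3; cx_4 = 1; cy_4 = 2.75; cz_4 = 13; d_4 = 3.75; h_4 = 3.5; cx_5 = 14; cy_5 = 11.5; cz_5 = 15.75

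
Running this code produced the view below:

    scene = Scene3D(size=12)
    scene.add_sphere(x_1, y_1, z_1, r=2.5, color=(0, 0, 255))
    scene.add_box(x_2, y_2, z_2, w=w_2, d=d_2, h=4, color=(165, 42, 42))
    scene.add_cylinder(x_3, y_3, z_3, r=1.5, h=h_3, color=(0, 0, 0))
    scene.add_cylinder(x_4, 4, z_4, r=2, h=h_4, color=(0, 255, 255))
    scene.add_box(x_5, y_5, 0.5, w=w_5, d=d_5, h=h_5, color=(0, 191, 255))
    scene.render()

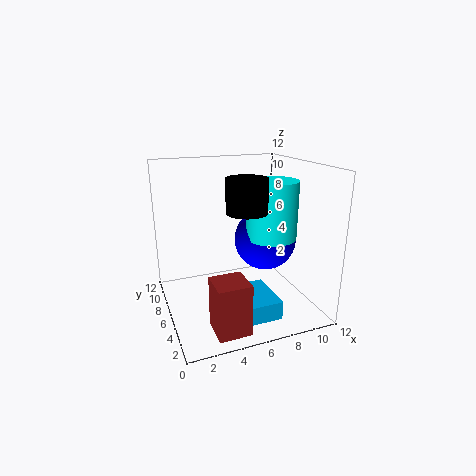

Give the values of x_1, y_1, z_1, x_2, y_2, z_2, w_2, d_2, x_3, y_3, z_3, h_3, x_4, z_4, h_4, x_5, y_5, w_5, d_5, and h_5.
x_1 = 8, y_1 = 5, z_1 = 6, x_2 = 2.5, y_2 = 0.5, z_2 = 0.5, w_2 = 2.5, d_2 = 2.5, x_3 = 5.5, y_3 = 3, z_3 = 9, h_3 = 2.5, x_4 = 8, z_4 = 6.5, h_4 = 4.5, x_5 = 5, y_5 = 1.5, w_5 = 3, d_5 = 4, h_5 = 1.5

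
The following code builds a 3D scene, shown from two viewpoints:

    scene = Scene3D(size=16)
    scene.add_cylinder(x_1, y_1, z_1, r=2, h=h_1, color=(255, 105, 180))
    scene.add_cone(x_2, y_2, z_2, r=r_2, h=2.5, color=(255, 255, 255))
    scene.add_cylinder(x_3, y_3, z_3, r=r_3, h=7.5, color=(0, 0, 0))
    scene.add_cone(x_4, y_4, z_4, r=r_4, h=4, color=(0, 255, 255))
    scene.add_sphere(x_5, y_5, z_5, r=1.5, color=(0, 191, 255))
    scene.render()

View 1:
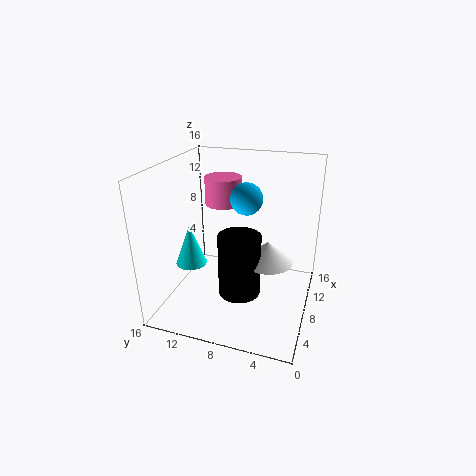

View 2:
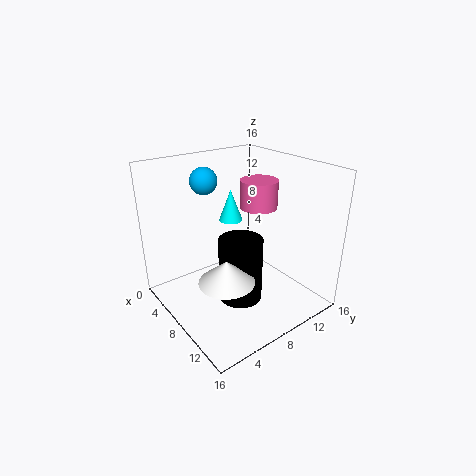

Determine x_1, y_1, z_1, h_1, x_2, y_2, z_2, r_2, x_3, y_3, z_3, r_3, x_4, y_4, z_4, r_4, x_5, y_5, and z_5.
x_1 = 9
y_1 = 10
z_1 = 11.5
h_1 = 3
x_2 = 10
y_2 = 5
z_2 = 4.5
r_2 = 3
x_3 = 8.5
y_3 = 8
z_3 = 0.5
r_3 = 2.5
x_4 = 2.5
y_4 = 11
z_4 = 7.5
r_4 = 1.5
x_5 = 4.5
y_5 = 6
z_5 = 14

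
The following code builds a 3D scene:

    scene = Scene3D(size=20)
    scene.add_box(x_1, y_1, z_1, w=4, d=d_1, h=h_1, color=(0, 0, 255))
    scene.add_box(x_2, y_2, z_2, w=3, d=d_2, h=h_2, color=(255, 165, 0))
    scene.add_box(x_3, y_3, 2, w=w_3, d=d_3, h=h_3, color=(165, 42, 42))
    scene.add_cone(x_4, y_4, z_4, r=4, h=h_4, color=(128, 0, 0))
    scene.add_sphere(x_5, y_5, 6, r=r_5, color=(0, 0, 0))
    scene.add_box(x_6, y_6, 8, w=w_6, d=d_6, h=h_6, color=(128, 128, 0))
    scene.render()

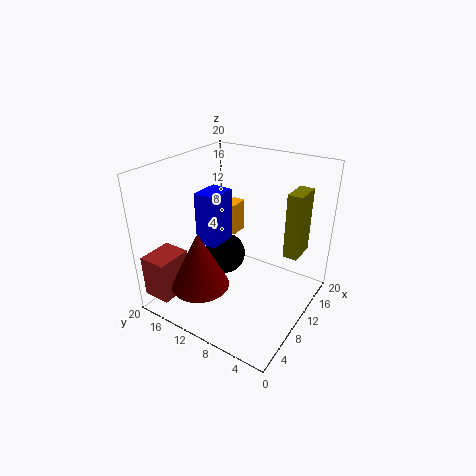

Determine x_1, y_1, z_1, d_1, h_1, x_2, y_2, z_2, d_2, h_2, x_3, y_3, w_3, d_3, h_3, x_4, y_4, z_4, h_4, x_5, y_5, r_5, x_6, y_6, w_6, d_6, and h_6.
x_1 = 6, y_1 = 11, z_1 = 10, d_1 = 3, h_1 = 7, x_2 = 15, y_2 = 14, z_2 = 7, d_2 = 2, h_2 = 5, x_3 = 1, y_3 = 16, w_3 = 5, d_3 = 4, h_3 = 6, x_4 = 5, y_4 = 13, z_4 = 4, h_4 = 8, x_5 = 11, y_5 = 13, r_5 = 3, x_6 = 12, y_6 = 2, w_6 = 4, d_6 = 2, h_6 = 9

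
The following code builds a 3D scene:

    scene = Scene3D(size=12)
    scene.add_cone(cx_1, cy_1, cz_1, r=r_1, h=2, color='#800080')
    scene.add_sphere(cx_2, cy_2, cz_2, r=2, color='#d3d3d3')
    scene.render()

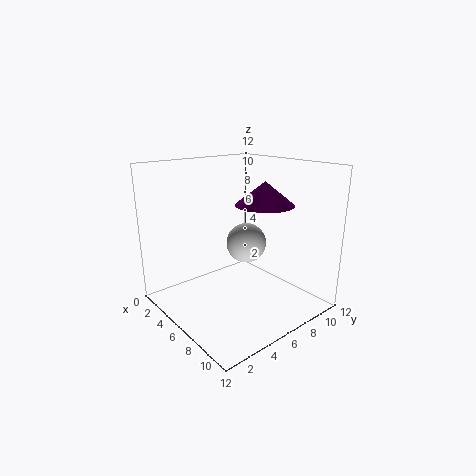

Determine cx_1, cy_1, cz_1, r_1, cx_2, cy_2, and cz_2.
cx_1 = 6.5; cy_1 = 8.5; cz_1 = 8.5; r_1 = 2.5; cx_2 = 2.5; cy_2 = 10; cz_2 = 3.5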